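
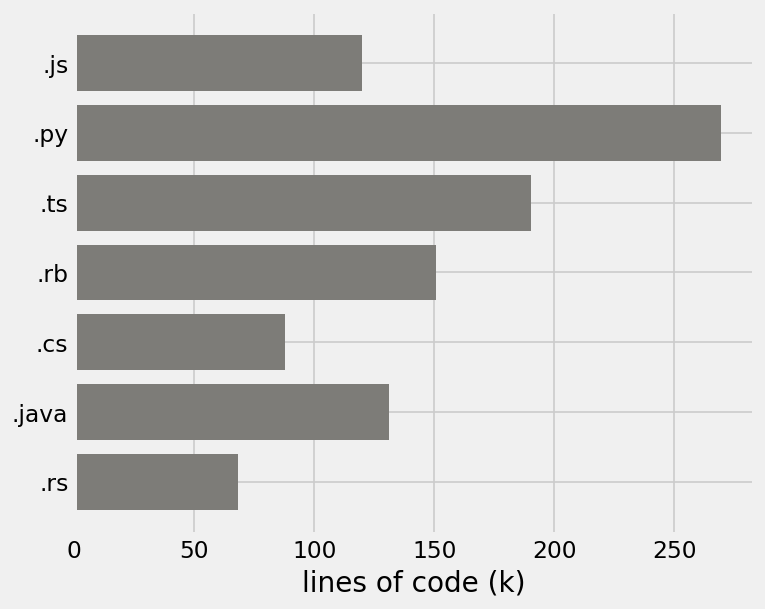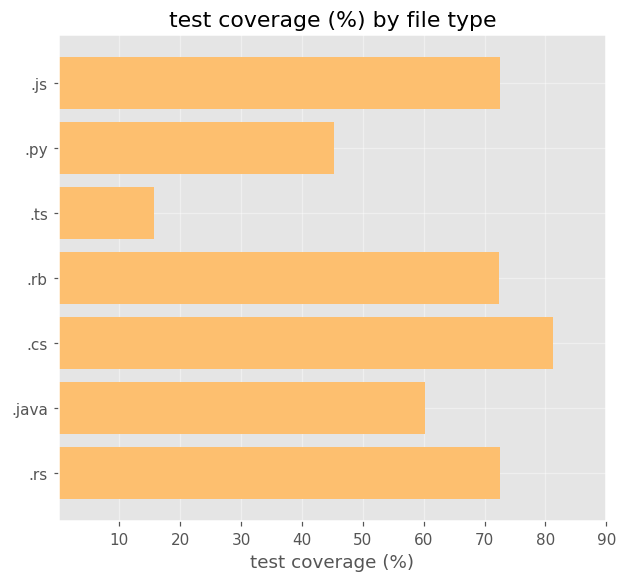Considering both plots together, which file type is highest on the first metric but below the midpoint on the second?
Chart 2 median test coverage (%) ≈ 70; below-median file types: .py, .ts, .java. Among those, .py has the highest lines of code (k) (≈ 275).

.py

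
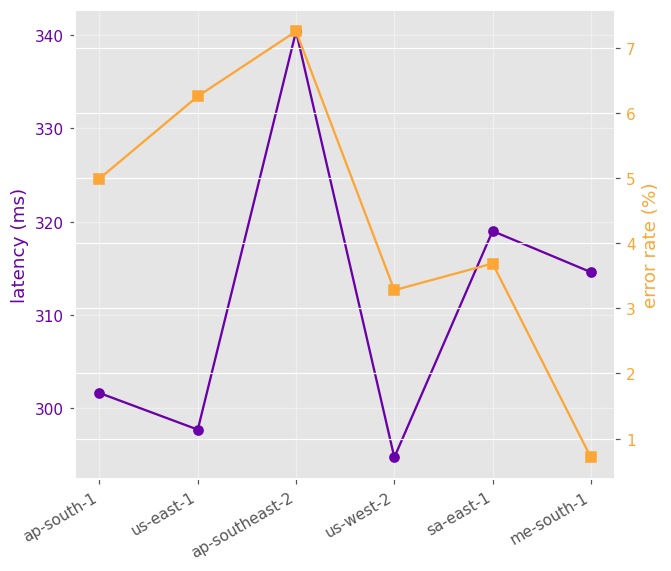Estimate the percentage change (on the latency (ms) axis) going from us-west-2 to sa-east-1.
us-west-2 ≈ 295, sa-east-1 ≈ 320; (320 − 295) / 295 ≈ +8.5%.

≈ +8.5%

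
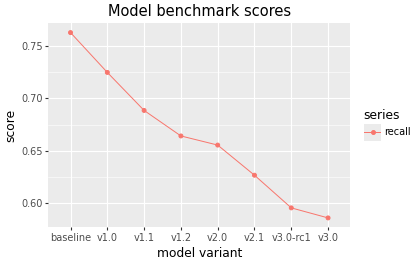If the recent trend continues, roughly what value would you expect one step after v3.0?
≈ 0.56

Last three: 0.62, 0.60, 0.58 → slope ≈ -0.02/step → next ≈ 0.56.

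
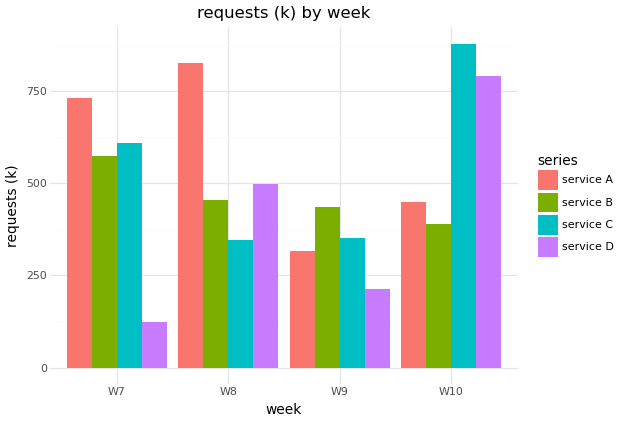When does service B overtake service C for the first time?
W7: service B ≈ 600 vs service C ≈ 600 (not yet); W8: service B ≈ 500 vs service C ≈ 300 (first crossover).

W8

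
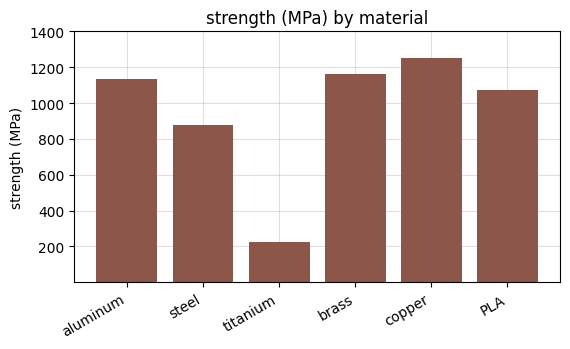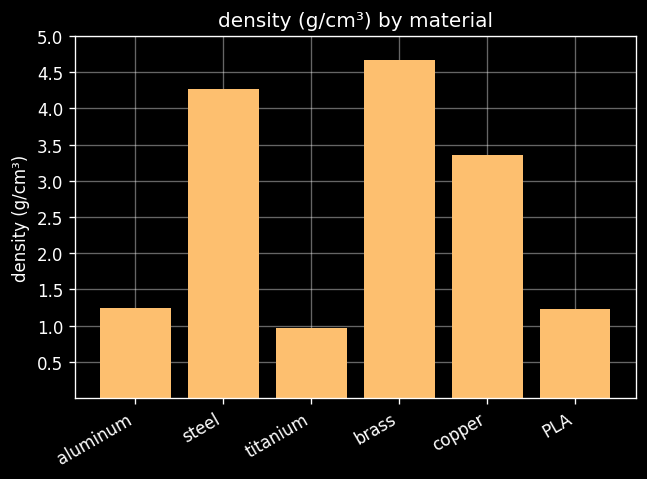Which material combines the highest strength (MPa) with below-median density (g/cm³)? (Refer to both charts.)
Chart 2 median density (g/cm³) ≈ 2.5; below-median materials: aluminum, titanium, PLA. Among those, aluminum has the highest strength (MPa) (≈ 1200).

aluminum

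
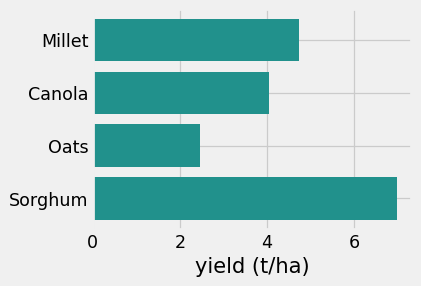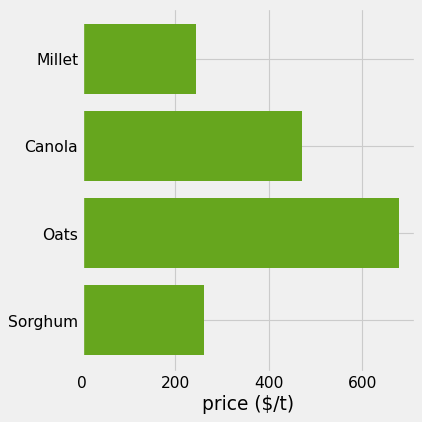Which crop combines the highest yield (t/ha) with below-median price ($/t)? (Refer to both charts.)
Chart 2 median price ($/t) ≈ 400; below-median crops: Millet, Sorghum. Among those, Sorghum has the highest yield (t/ha) (≈ 7).

Sorghum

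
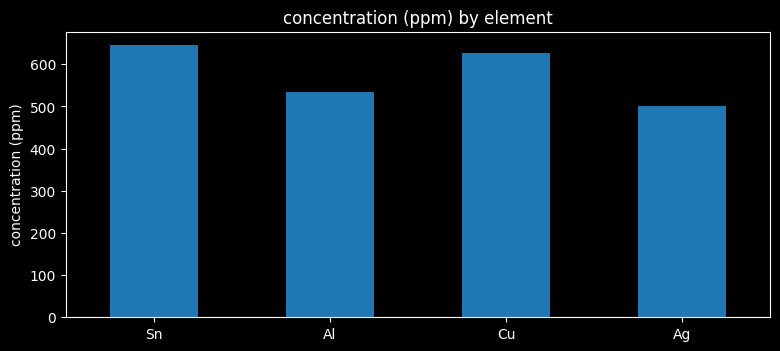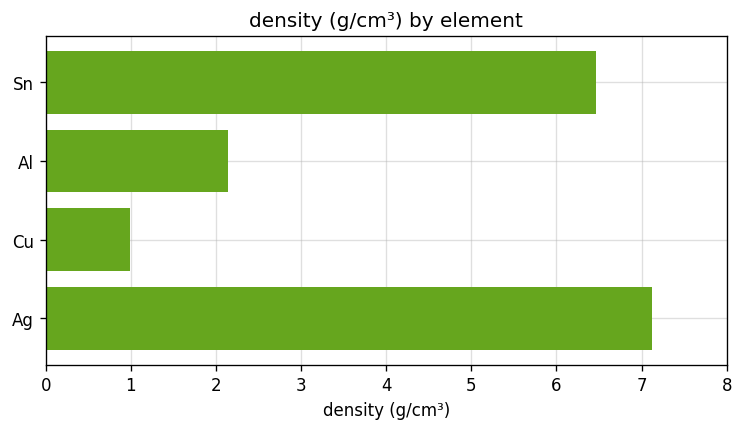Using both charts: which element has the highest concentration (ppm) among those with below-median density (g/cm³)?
Chart 2 median density (g/cm³) ≈ 4; below-median elements: Al, Cu. Among those, Cu has the highest concentration (ppm) (≈ 600).

Cu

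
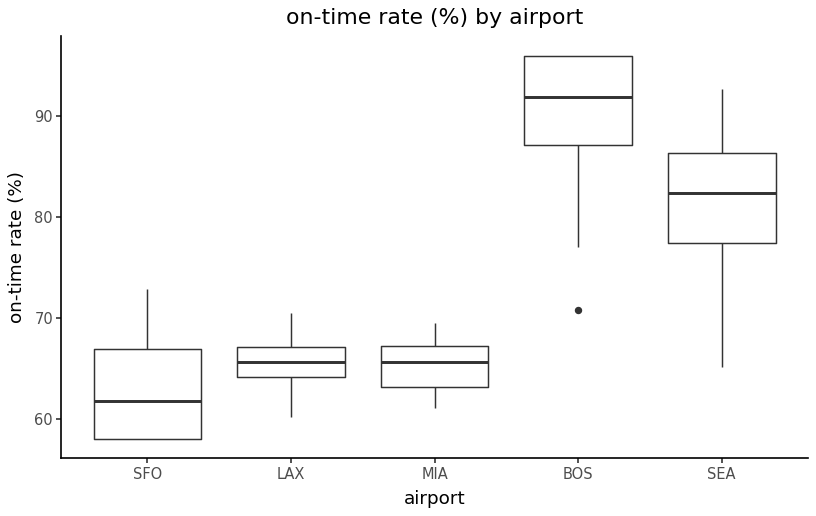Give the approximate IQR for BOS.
≈ 10

Q3 ≈ 95, Q1 ≈ 85; IQR ≈ 10.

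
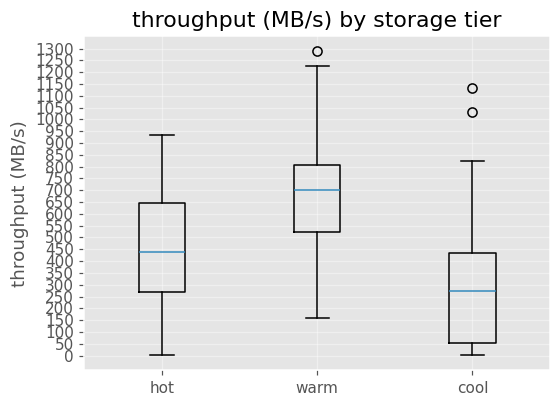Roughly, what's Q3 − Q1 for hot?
Q3 ≈ 650, Q1 ≈ 250; IQR ≈ 400.

≈ 400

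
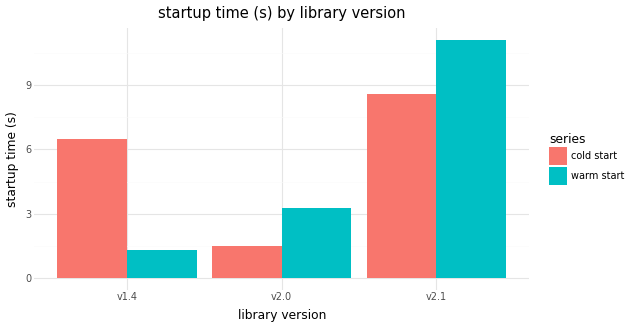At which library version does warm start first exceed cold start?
v1.4: warm start ≈ 1 vs cold start ≈ 6 (not yet); v2.0: warm start ≈ 3 vs cold start ≈ 1 (first crossover).

v2.0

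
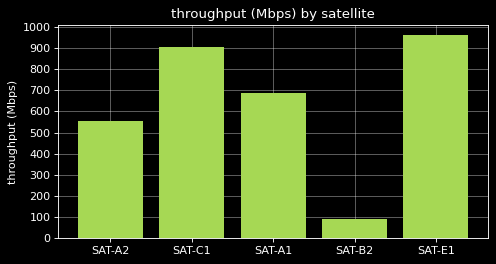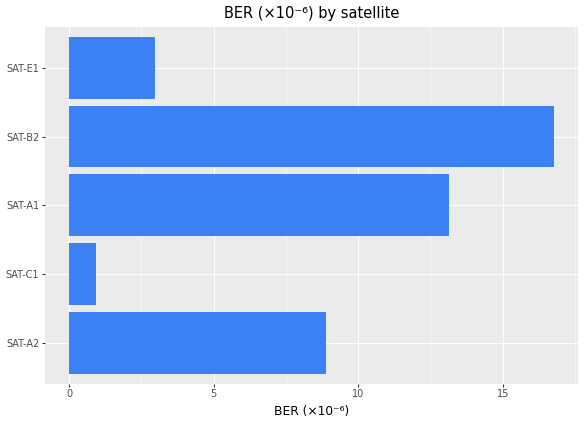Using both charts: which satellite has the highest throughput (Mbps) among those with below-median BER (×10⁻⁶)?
SAT-E1

Chart 2 median BER (×10⁻⁶) ≈ 8; below-median satellites: SAT-C1, SAT-E1. Among those, SAT-E1 has the highest throughput (Mbps) (≈ 1000).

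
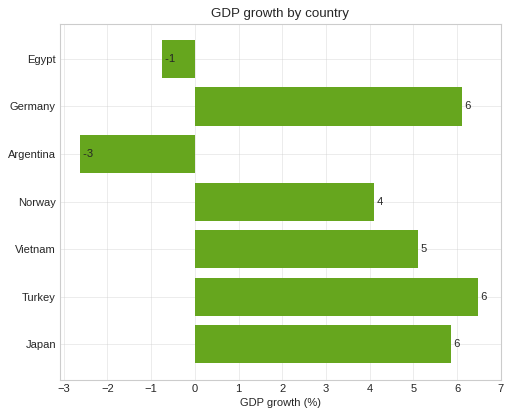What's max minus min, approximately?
≈ 9

Max Turkey ≈ 6, min Argentina ≈ -3; range ≈ 9.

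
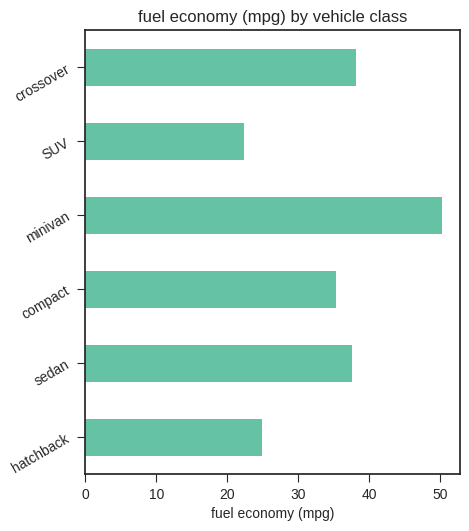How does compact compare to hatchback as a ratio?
≈ 1.4×

compact ≈ 35, hatchback ≈ 25; 35/25 ≈ 1.4.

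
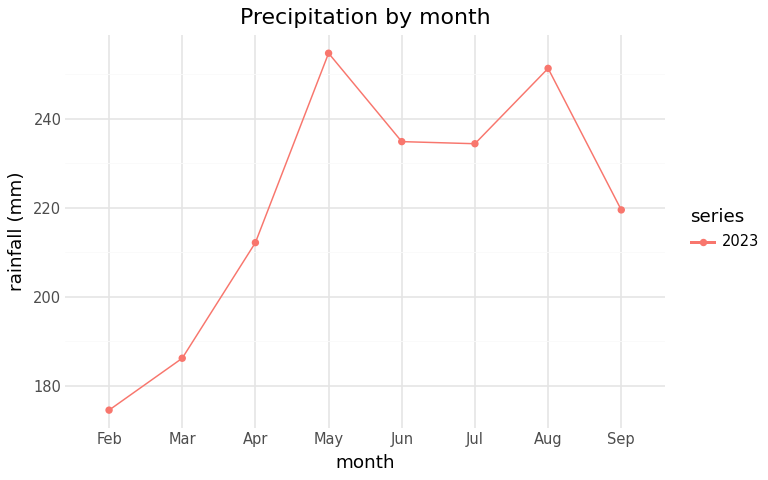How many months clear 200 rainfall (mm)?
6

Above 200: Apr, May, Jun, Jul, Aug, Sep.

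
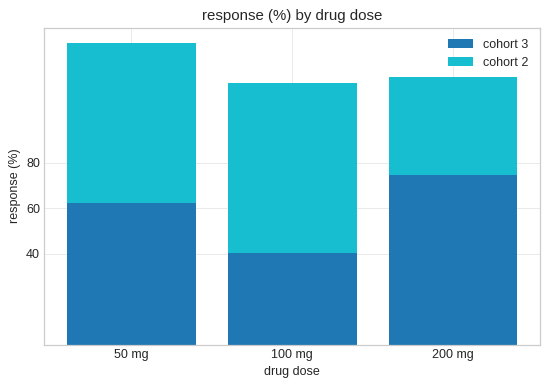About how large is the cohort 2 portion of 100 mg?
cohort 2 top ≈ 120, bottom ≈ 40; segment ≈ 80.

≈ 80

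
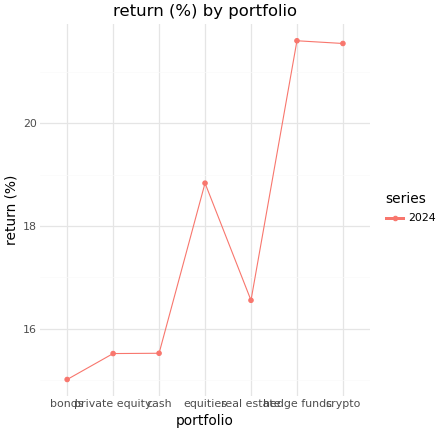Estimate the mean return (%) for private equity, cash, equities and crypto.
≈ 18

(16 + 16 + 19 + 22) / 4 ≈ 18.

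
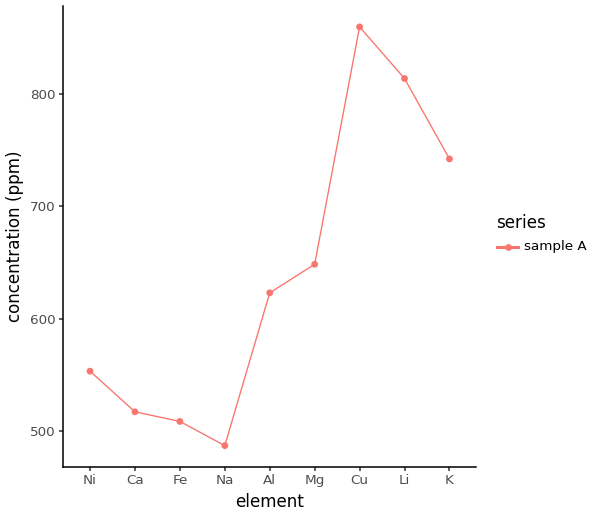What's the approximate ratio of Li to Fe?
Li ≈ 800, Fe ≈ 500; 800/500 ≈ 1.6.

≈ 1.6×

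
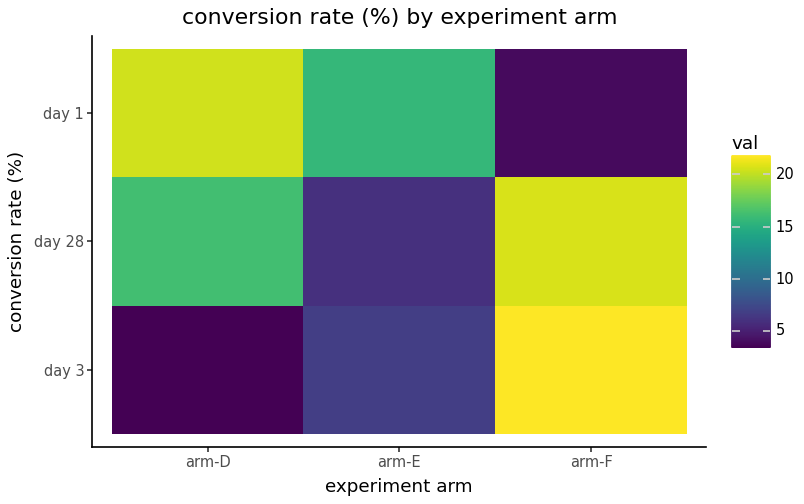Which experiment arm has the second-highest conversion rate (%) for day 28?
arm-D

Top 3 for day 28: arm-F ≈ 20, arm-D ≈ 16, arm-E ≈ 6.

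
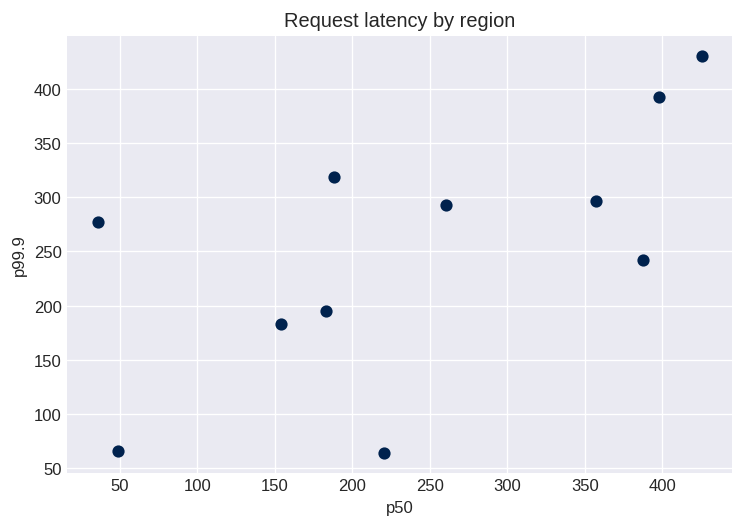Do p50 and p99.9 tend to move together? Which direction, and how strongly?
Points are positively correlated; moderate (|r| ≈ 0.6).

positive, moderate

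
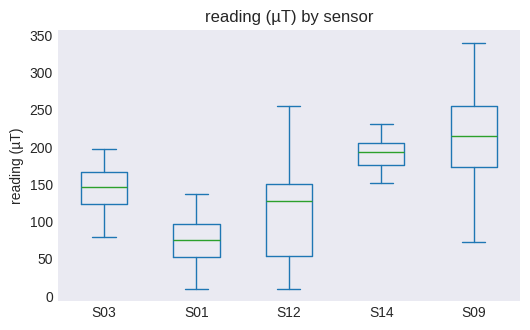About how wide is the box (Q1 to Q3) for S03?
≈ 40

Q3 ≈ 160, Q1 ≈ 120; IQR ≈ 40.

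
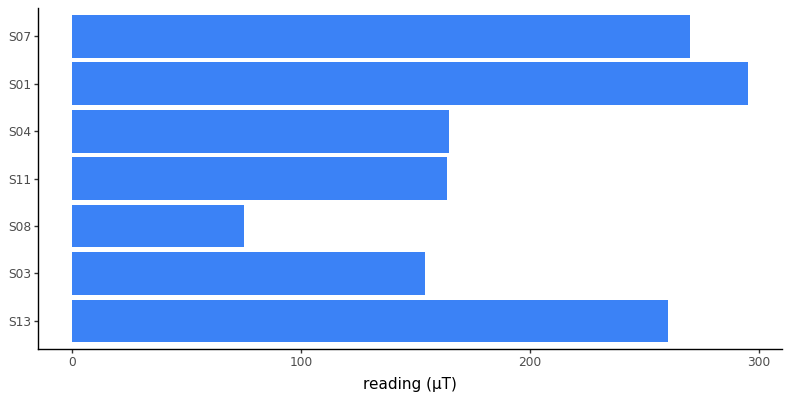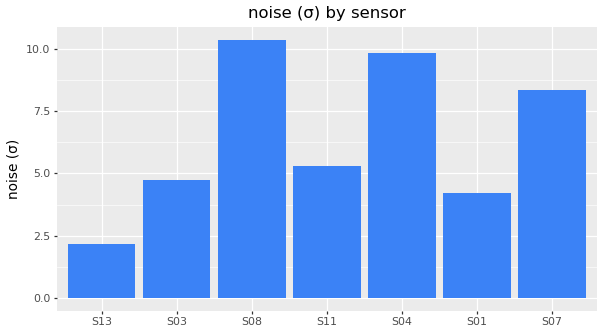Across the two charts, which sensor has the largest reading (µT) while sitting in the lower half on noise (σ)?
S01

Chart 2 median noise (σ) ≈ 5; below-median sensors: S13, S03, S01. Among those, S01 has the highest reading (µT) (≈ 300).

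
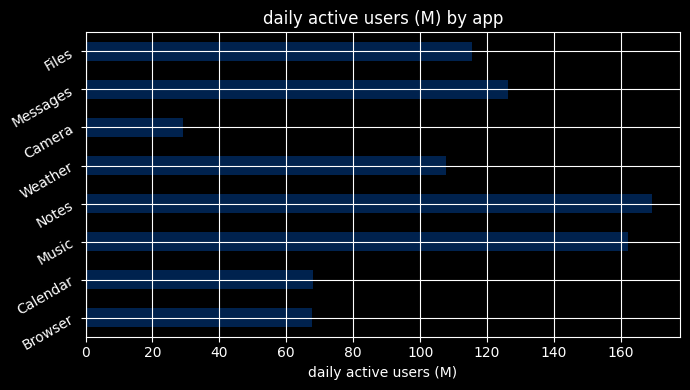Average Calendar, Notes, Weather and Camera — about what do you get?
≈ 85

(60 + 160 + 100 + 20) / 4 ≈ 85.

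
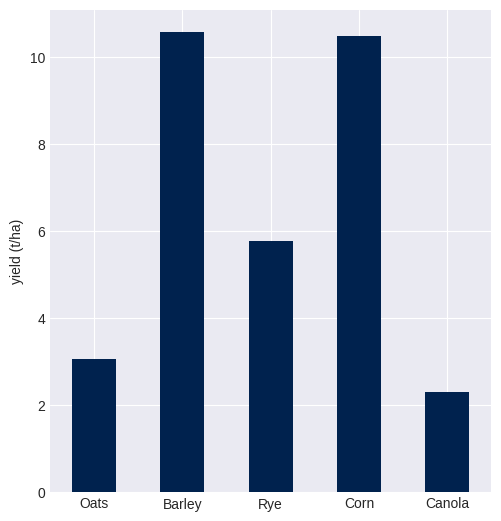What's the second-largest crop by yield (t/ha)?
Top 3: Barley ≈ 11, Corn ≈ 10, Rye ≈ 6.

Corn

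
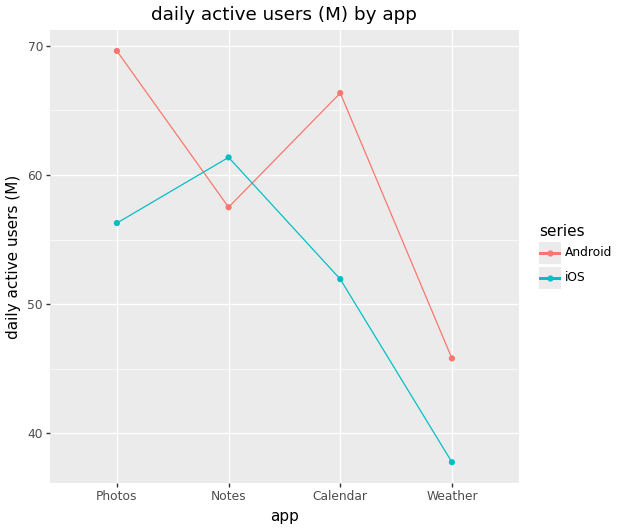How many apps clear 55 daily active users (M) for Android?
3

Above 55: Photos, Notes, Calendar.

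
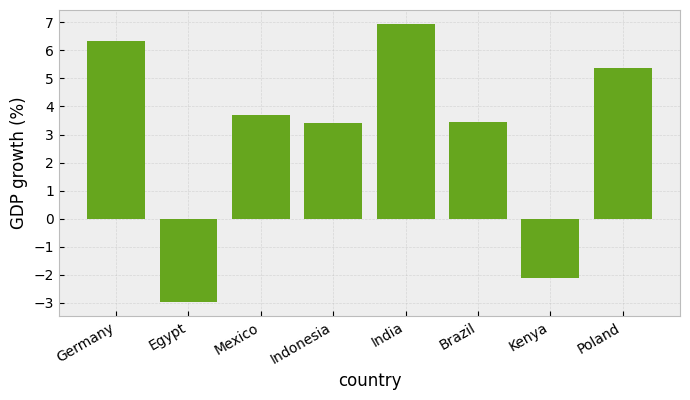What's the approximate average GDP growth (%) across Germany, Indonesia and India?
(6 + 3 + 7) / 3 ≈ 5.

≈ 5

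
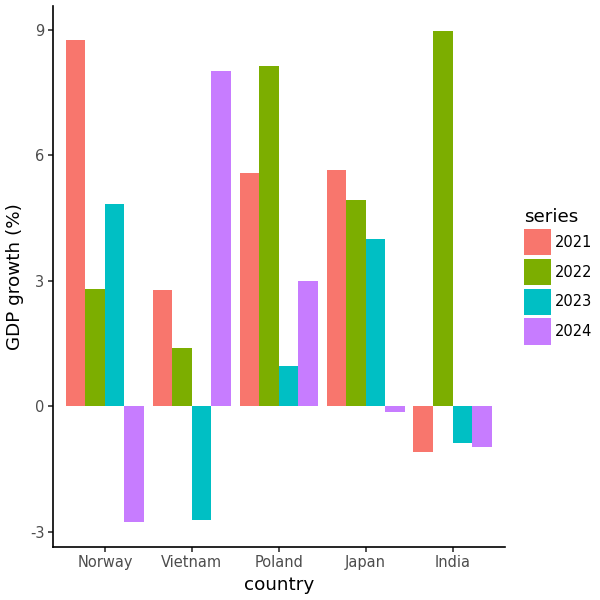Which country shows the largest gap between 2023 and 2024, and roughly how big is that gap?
Vietnam: 2023 ≈ -3, 2024 ≈ 8 → gap ≈ 11. Next-largest (Norway) is only ≈ 8.

Vietnam, ≈ 11 %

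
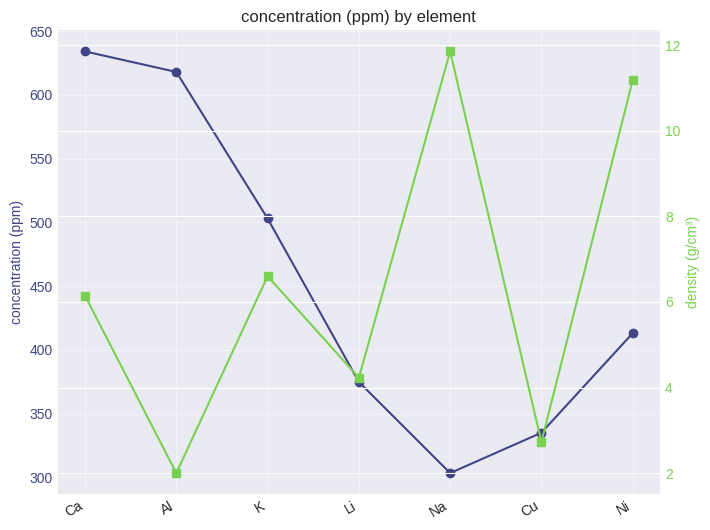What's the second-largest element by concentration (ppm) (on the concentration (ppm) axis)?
Al

Top 3 (on the concentration (ppm) axis): Ca ≈ 650, Al ≈ 600, K ≈ 500.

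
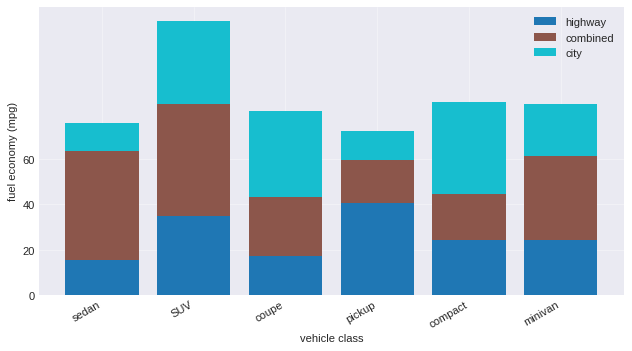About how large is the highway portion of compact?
highway top ≈ 20, bottom ≈ 0; segment ≈ 20.

≈ 20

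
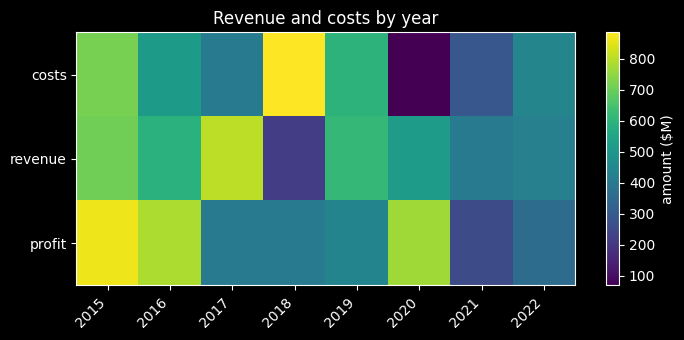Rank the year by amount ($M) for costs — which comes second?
Top 3 for costs: 2018 ≈ 900, 2015 ≈ 700, 2019 ≈ 600.

2015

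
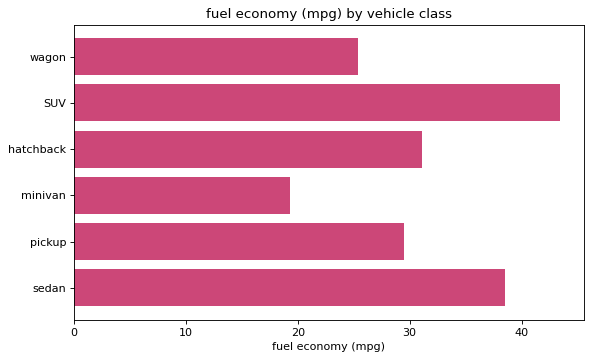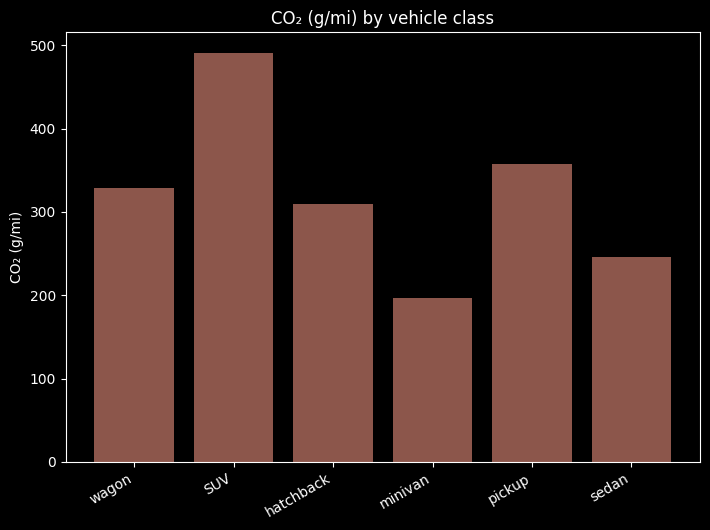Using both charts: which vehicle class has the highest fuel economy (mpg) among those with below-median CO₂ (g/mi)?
Chart 2 median CO₂ (g/mi) ≈ 300; below-median vehicle classes: hatchback, minivan, sedan. Among those, sedan has the highest fuel economy (mpg) (≈ 40).

sedan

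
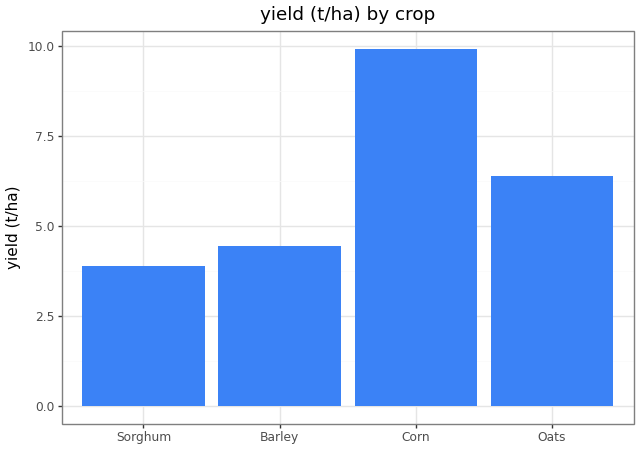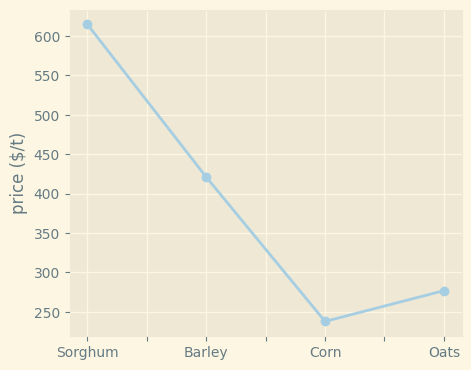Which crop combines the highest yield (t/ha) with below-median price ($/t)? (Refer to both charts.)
Corn

Chart 2 median price ($/t) ≈ 300; below-median crops: Corn, Oats. Among those, Corn has the highest yield (t/ha) (≈ 10).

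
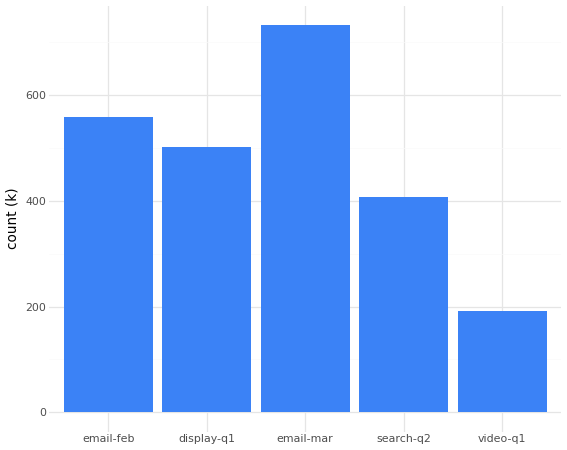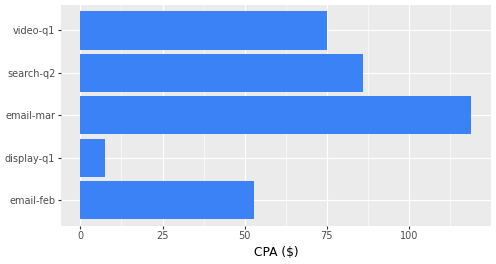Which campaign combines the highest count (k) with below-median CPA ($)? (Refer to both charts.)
Chart 2 median CPA ($) ≈ 80; below-median campaigns: email-feb, display-q1. Among those, email-feb has the highest count (k) (≈ 600).

email-feb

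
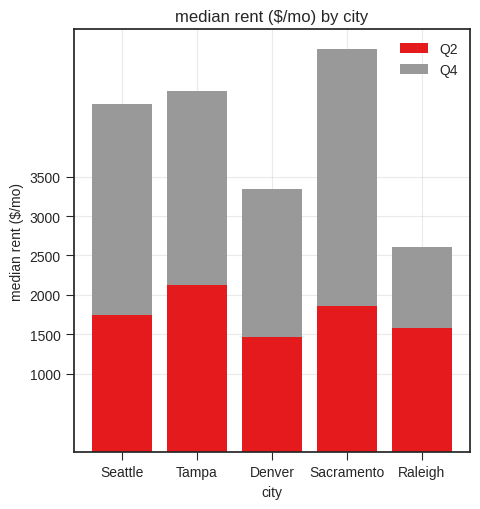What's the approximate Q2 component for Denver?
Q2 top ≈ 1500, bottom ≈ 0; segment ≈ 1500.

≈ 1500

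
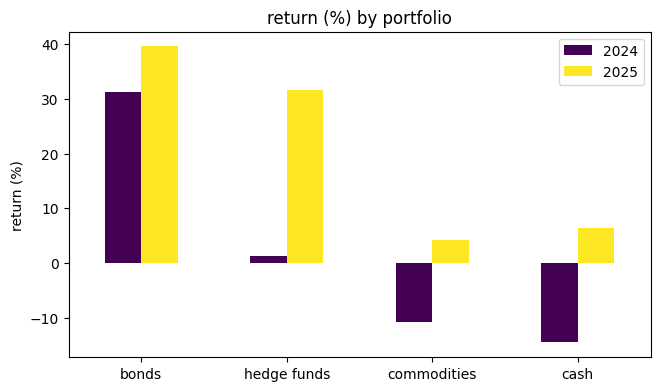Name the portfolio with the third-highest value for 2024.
commodities

Top 4 for 2024: bonds ≈ 30, hedge funds ≈ 0, commodities ≈ -10, cash ≈ -15.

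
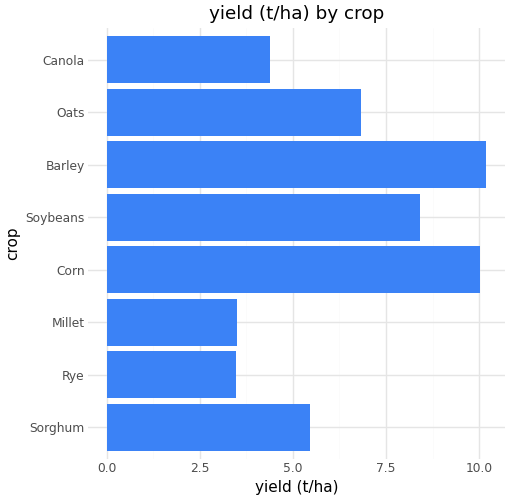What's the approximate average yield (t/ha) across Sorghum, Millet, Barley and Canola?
(5 + 3 + 10 + 4) / 4 ≈ 6.

≈ 6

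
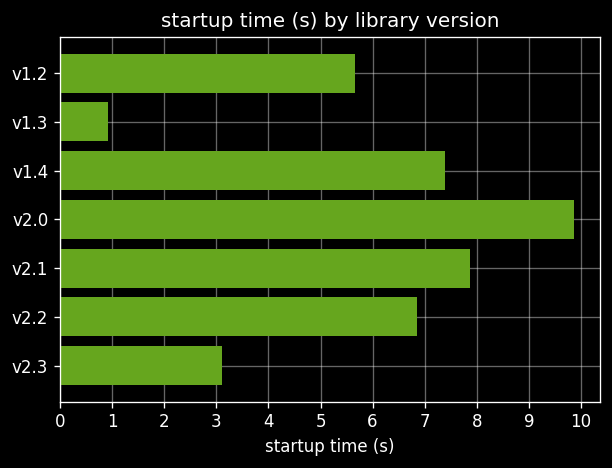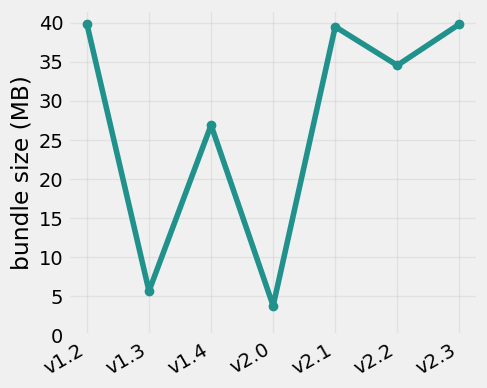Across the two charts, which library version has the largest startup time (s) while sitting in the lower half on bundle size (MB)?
Chart 2 median bundle size (MB) ≈ 35; below-median library versions: v1.3, v1.4, v2.0. Among those, v2.0 has the highest startup time (s) (≈ 10).

v2.0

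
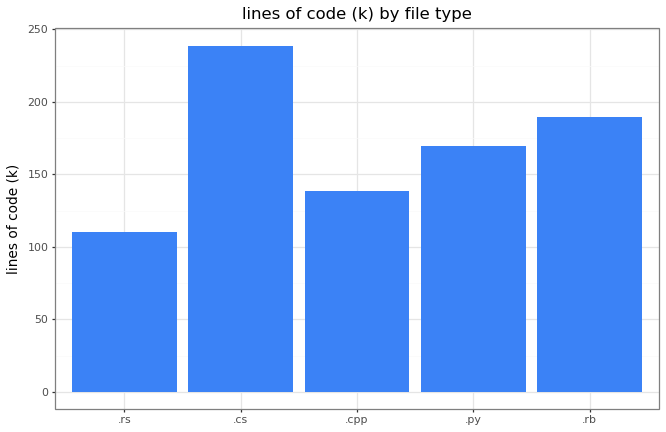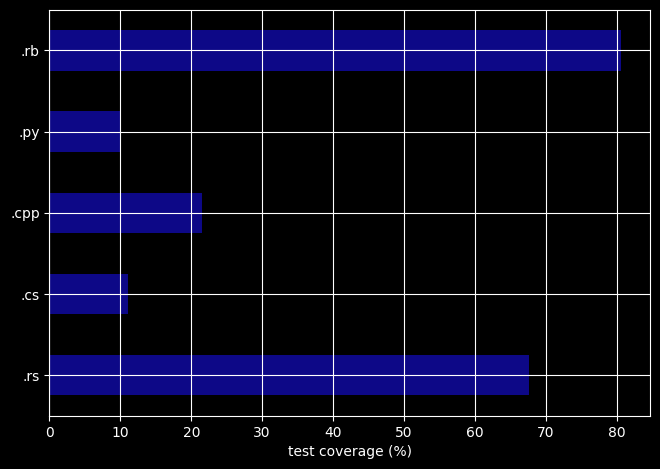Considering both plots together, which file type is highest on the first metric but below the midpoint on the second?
Chart 2 median test coverage (%) ≈ 20; below-median file types: .cs, .py. Among those, .cs has the highest lines of code (k) (≈ 250).

.cs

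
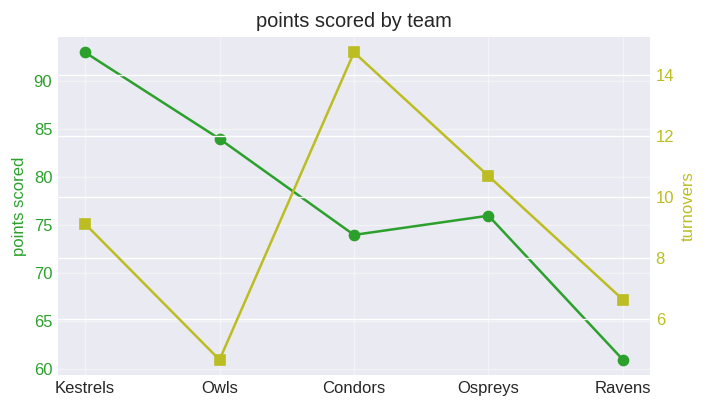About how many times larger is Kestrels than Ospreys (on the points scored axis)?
Kestrels ≈ 95, Ospreys ≈ 75; 95/75 ≈ 1.27.

≈ 1.27×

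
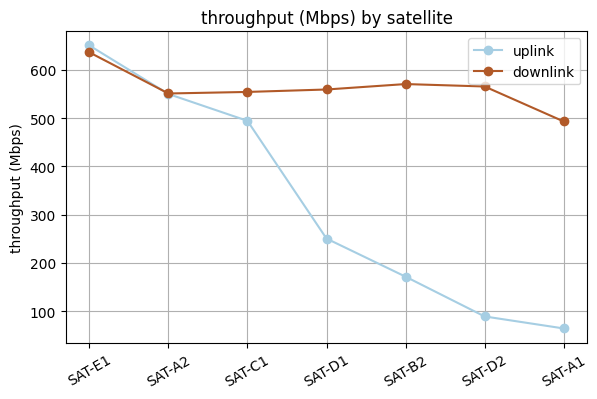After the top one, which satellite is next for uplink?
SAT-A2

Top 3 for uplink: SAT-E1 ≈ 650, SAT-A2 ≈ 550, SAT-C1 ≈ 500.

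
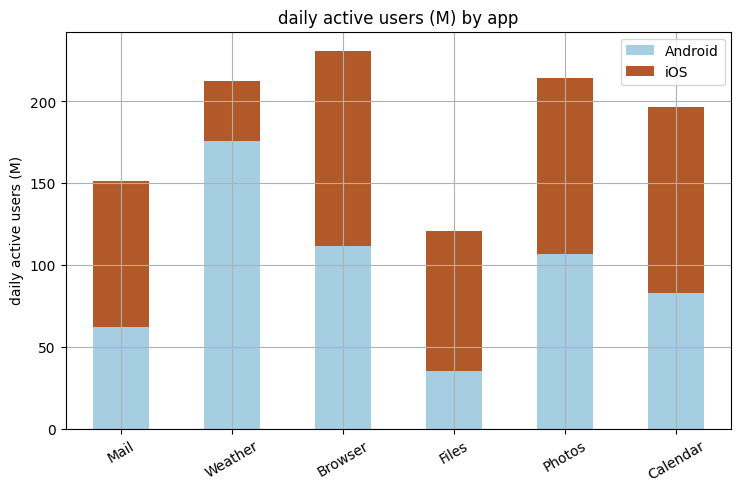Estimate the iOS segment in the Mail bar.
iOS top ≈ 160, bottom ≈ 60; segment ≈ 100.

≈ 100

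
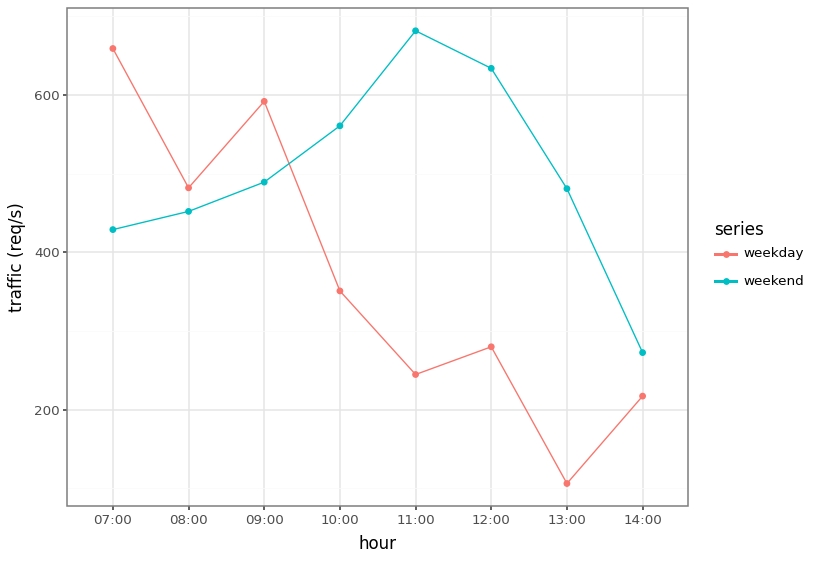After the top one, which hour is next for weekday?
09:00

Top 3 for weekday: 07:00 ≈ 650, 09:00 ≈ 600, 08:00 ≈ 500.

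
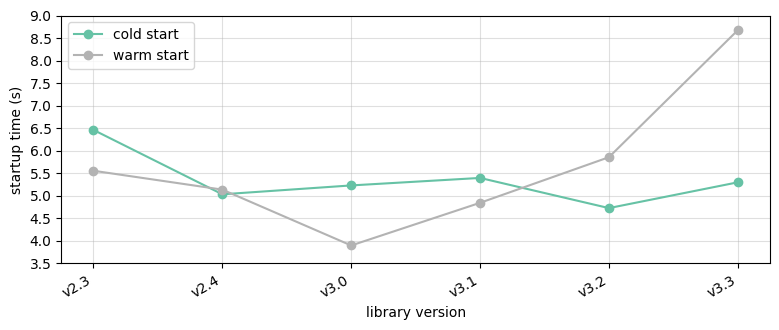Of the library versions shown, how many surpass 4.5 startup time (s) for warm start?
5

Above 4.5: v2.3, v2.4, v3.1, v3.2, v3.3.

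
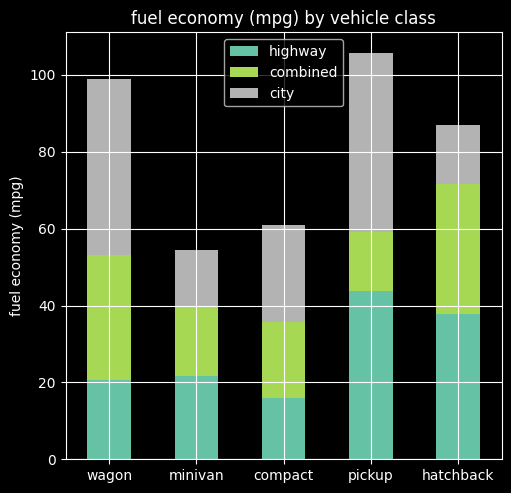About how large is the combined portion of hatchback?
≈ 30

combined top ≈ 70, bottom ≈ 40; segment ≈ 30.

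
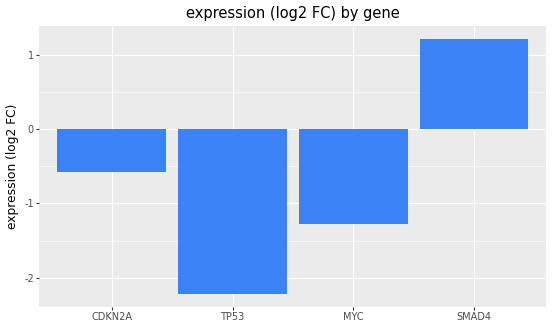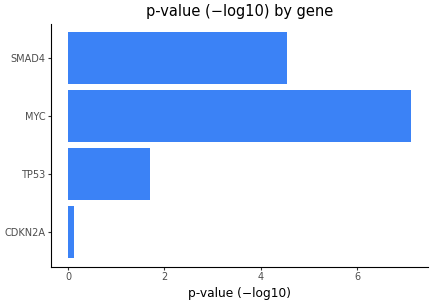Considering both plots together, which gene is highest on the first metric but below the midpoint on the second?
CDKN2A

Chart 2 median p-value (−log10) ≈ 3; below-median genes: CDKN2A, TP53. Among those, CDKN2A has the highest expression (log2 FC) (≈ -0.6).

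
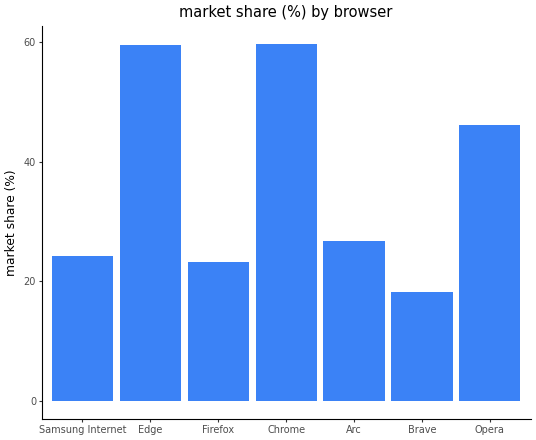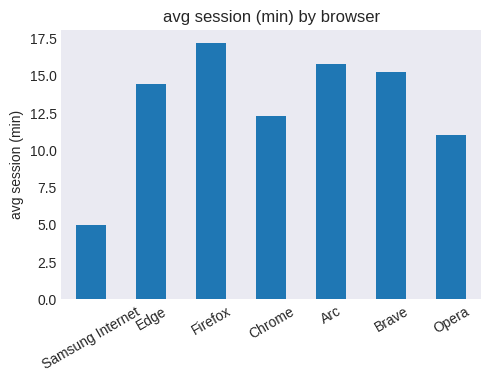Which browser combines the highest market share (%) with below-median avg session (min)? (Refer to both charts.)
Chrome

Chart 2 median avg session (min) ≈ 14; below-median browsers: Samsung Internet, Chrome, Opera. Among those, Chrome has the highest market share (%) (≈ 60).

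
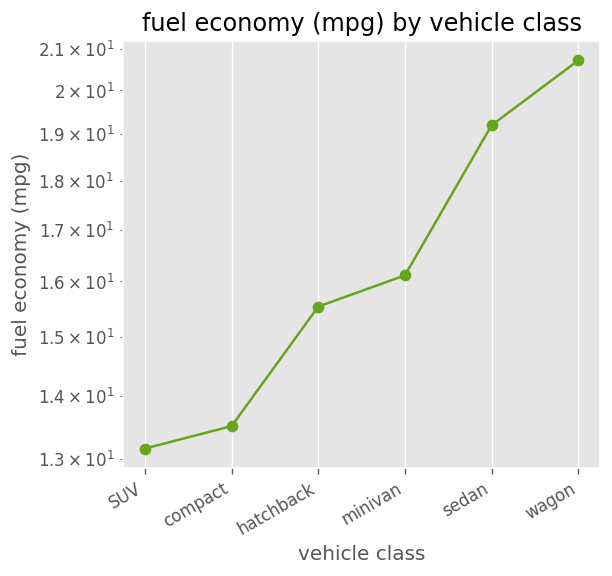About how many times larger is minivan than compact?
minivan ≈ 16, compact ≈ 14; 16/14 ≈ 1.14.

≈ 1.14×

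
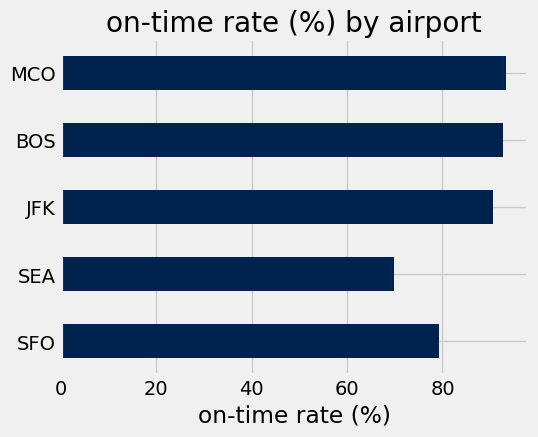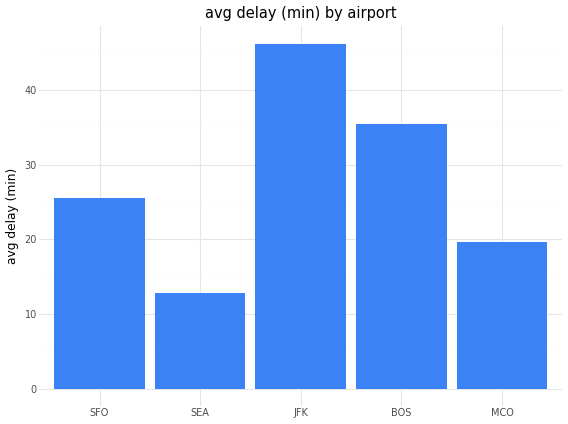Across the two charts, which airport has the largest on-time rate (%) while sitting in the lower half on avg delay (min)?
Chart 2 median avg delay (min) ≈ 25; below-median airports: SEA, MCO. Among those, MCO has the highest on-time rate (%) (≈ 90).

MCO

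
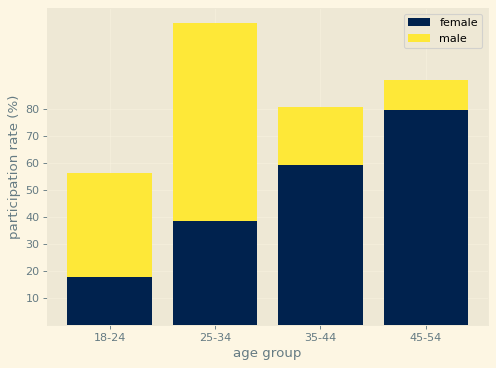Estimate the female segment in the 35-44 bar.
female top ≈ 60, bottom ≈ 0; segment ≈ 60.

≈ 60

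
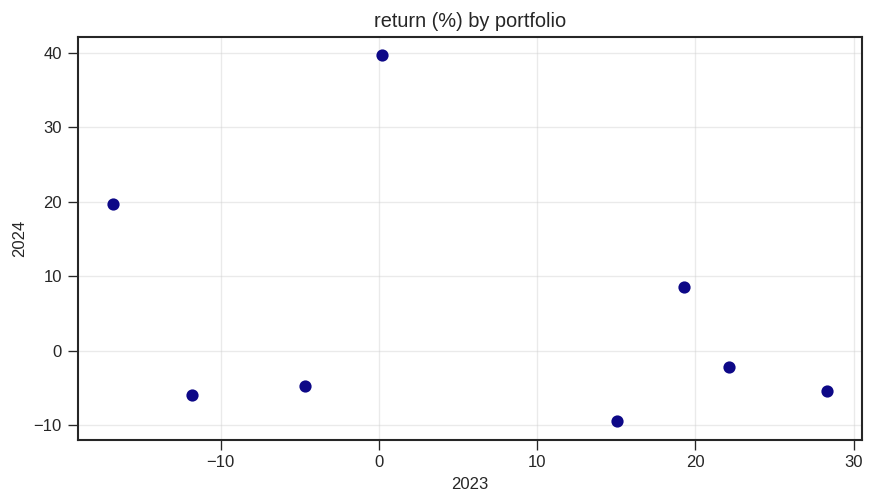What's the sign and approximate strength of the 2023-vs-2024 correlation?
Points are negatively correlated; weak (|r| ≈ 0.3).

negative, weak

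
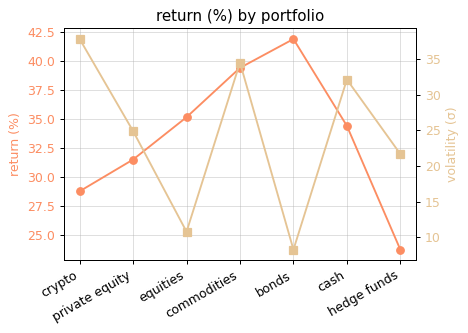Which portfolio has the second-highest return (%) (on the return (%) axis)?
commodities

Top 3 (on the return (%) axis): bonds ≈ 42, commodities ≈ 40, equities ≈ 36.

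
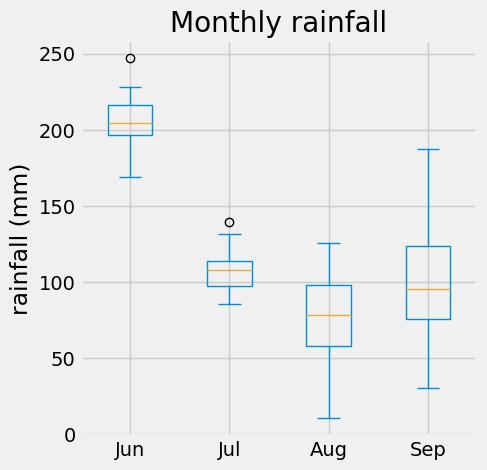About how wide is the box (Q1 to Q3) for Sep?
≈ 40

Q3 ≈ 120, Q1 ≈ 80; IQR ≈ 40.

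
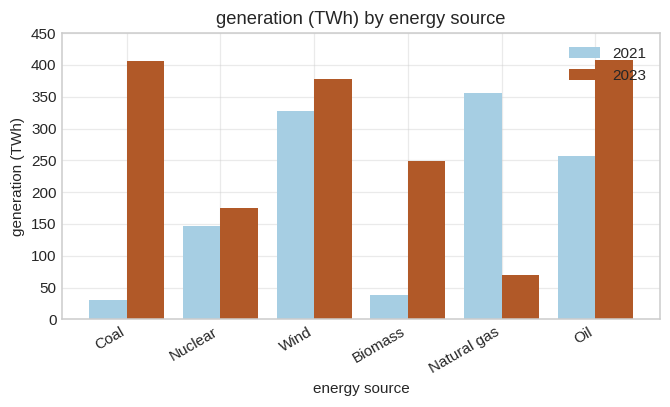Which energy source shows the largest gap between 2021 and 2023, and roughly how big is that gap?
Coal: 2021 ≈ 50, 2023 ≈ 400 → gap ≈ 350. Next-largest (Natural gas) is only ≈ 300.

Coal, ≈ 350 TWh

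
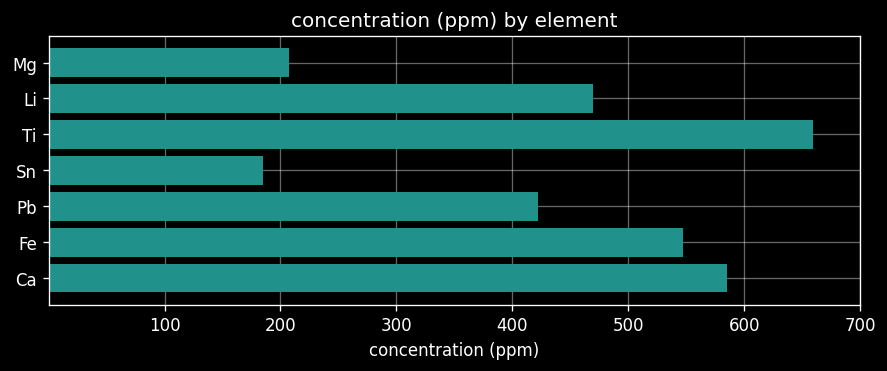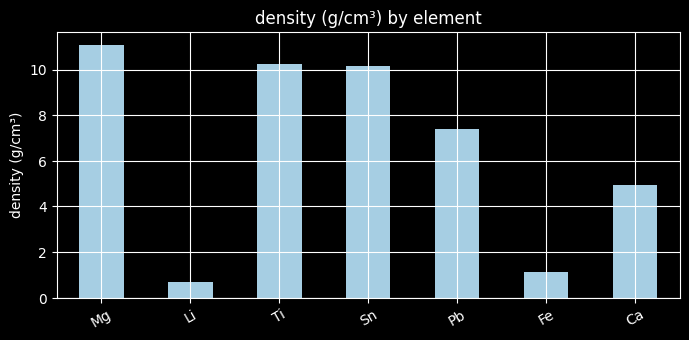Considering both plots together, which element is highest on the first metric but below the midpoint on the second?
Ca

Chart 2 median density (g/cm³) ≈ 8; below-median elements: Li, Fe, Ca. Among those, Ca has the highest concentration (ppm) (≈ 600).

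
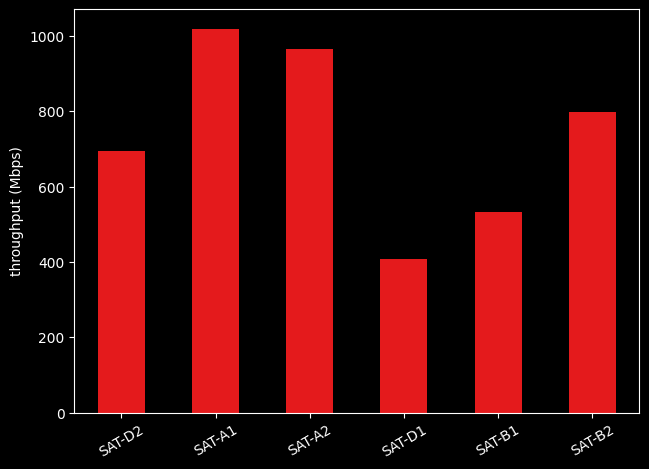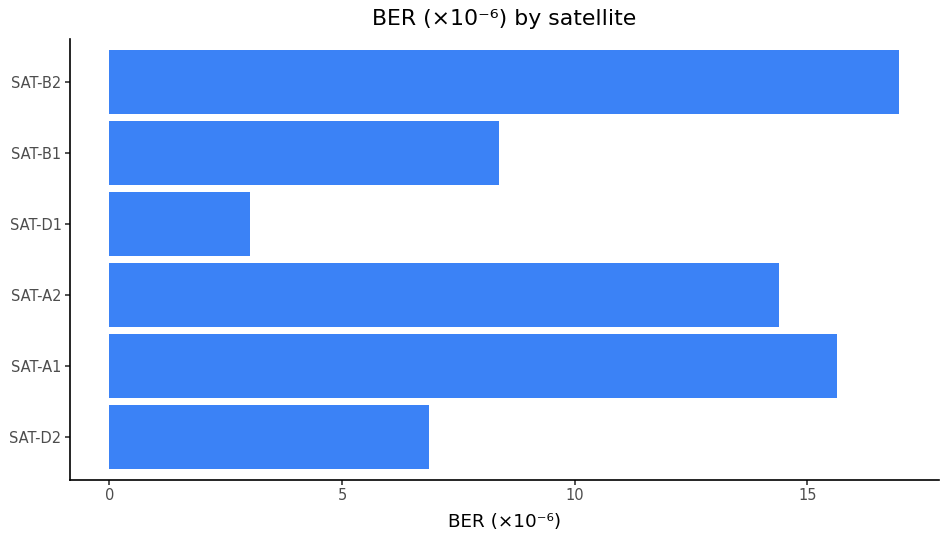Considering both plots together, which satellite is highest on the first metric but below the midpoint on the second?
SAT-D2

Chart 2 median BER (×10⁻⁶) ≈ 12; below-median satellites: SAT-D2, SAT-D1, SAT-B1. Among those, SAT-D2 has the highest throughput (Mbps) (≈ 700).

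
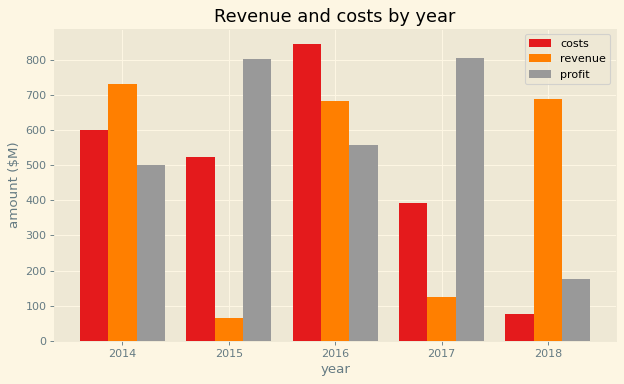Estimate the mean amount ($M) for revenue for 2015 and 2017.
≈ 100

(100 + 100) / 2 ≈ 100.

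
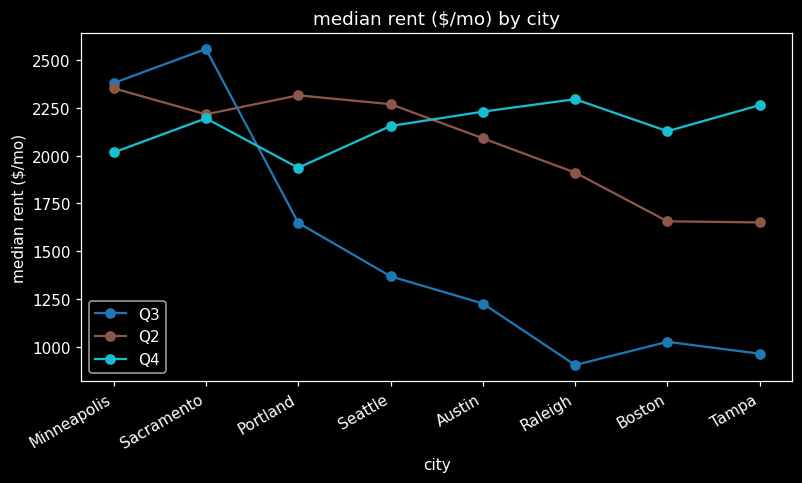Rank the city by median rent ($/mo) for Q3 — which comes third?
Portland

Top 4 for Q3: Sacramento ≈ 2600, Minneapolis ≈ 2400, Portland ≈ 1600, Seattle ≈ 1400.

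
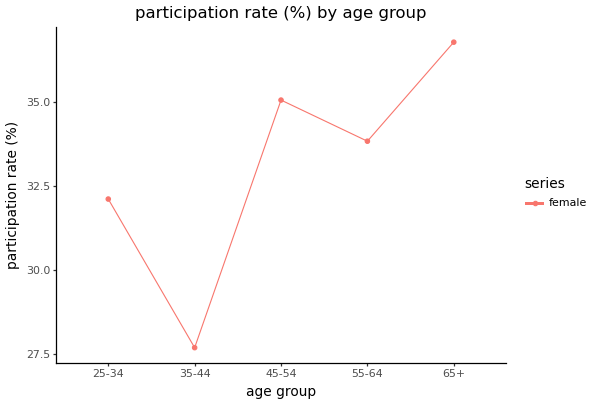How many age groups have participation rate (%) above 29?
4

Above 29: 25-34, 45-54, 55-64, 65+.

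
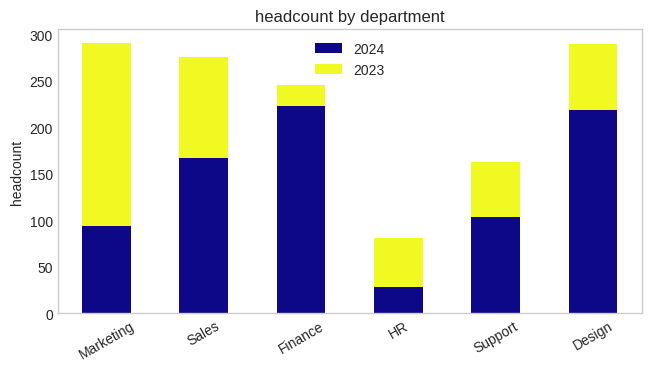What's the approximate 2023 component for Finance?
≈ 25

2023 top ≈ 250, bottom ≈ 225; segment ≈ 25.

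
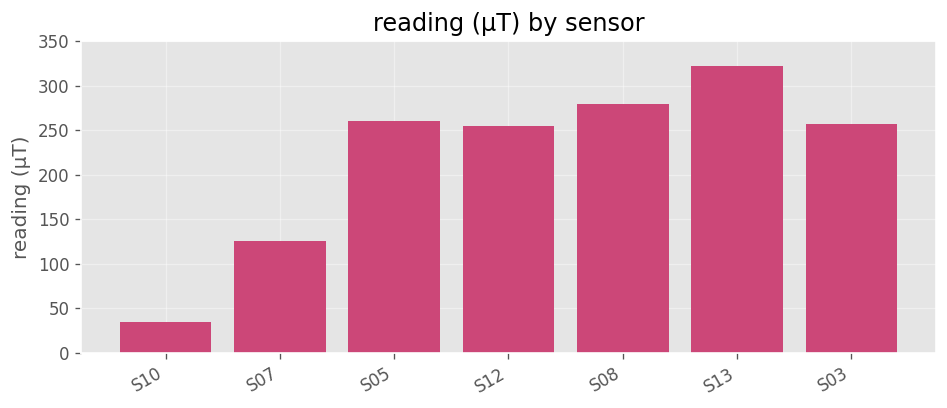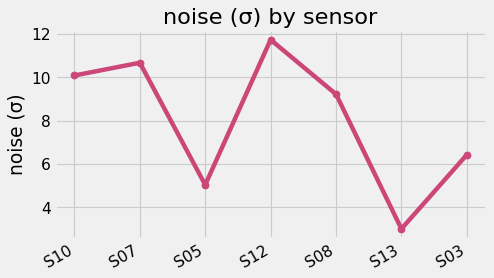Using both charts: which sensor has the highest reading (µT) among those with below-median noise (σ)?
S13

Chart 2 median noise (σ) ≈ 10; below-median sensors: S05, S13, S03. Among those, S13 has the highest reading (µT) (≈ 300).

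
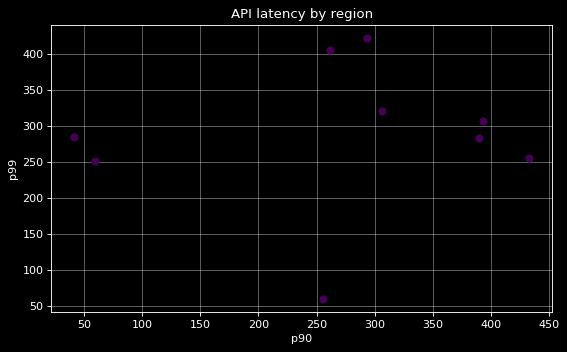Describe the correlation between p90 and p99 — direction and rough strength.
no clear correlation

Points are roughly uncorrelated; weak (|r| ≈ 0.1).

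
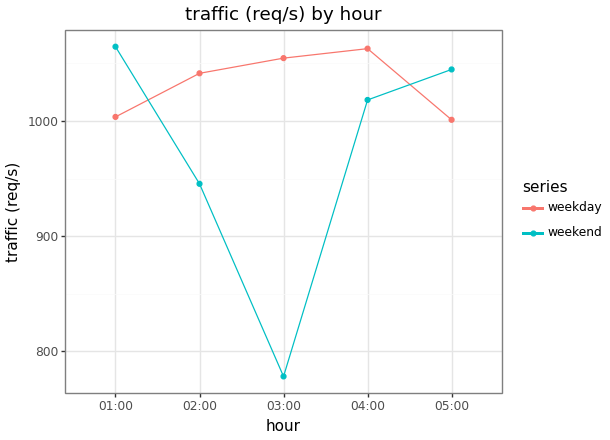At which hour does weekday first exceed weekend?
01:00: weekday ≈ 1000 vs weekend ≈ 1075 (not yet); 02:00: weekday ≈ 1050 vs weekend ≈ 950 (first crossover).

02:00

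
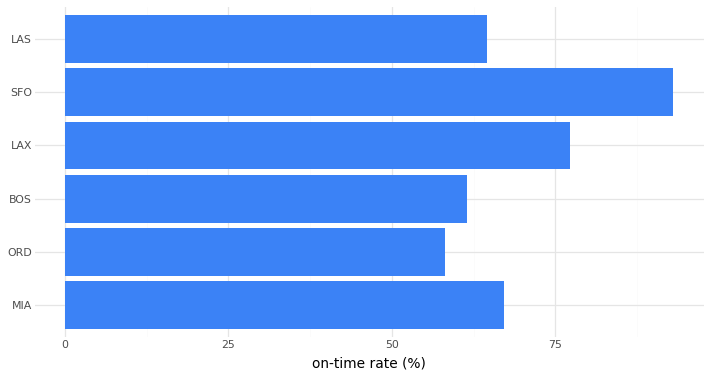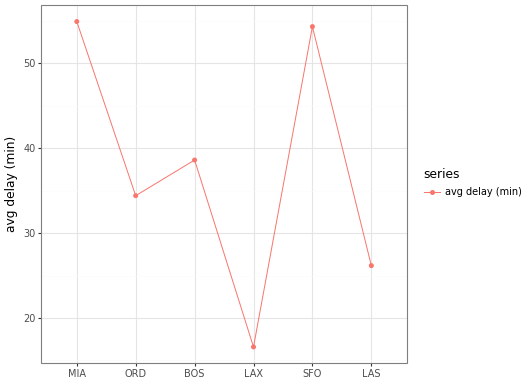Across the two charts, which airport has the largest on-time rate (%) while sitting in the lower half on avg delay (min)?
LAX

Chart 2 median avg delay (min) ≈ 40; below-median airports: ORD, LAX, LAS. Among those, LAX has the highest on-time rate (%) (≈ 80).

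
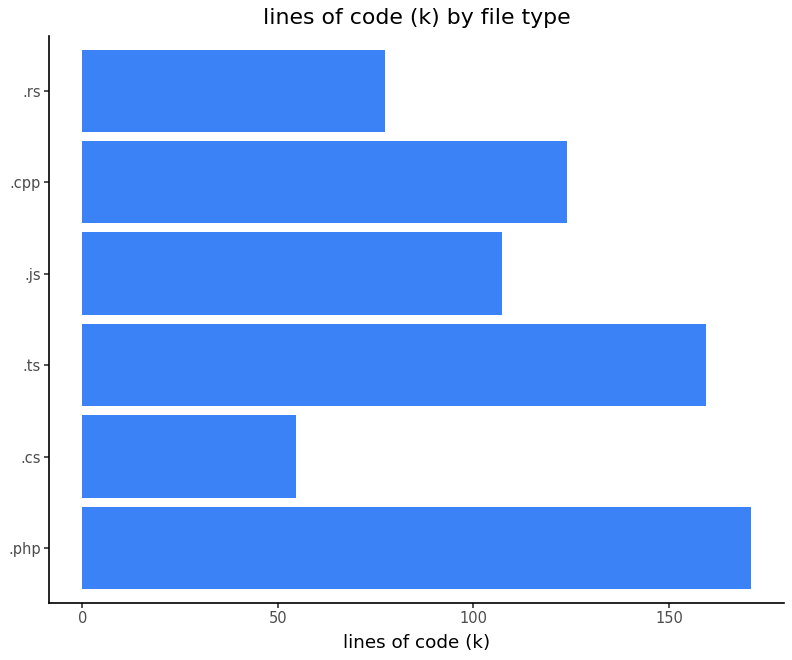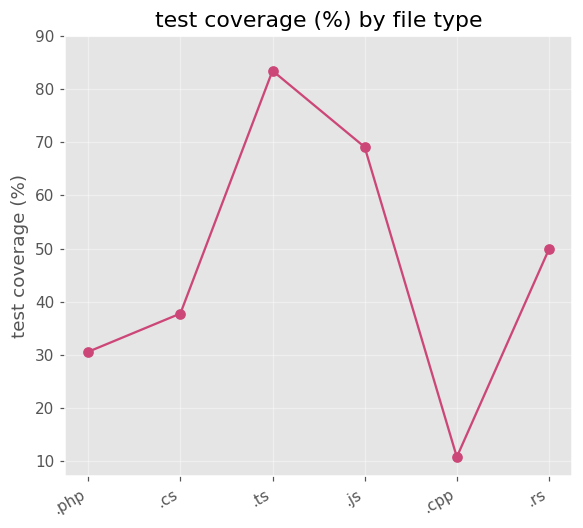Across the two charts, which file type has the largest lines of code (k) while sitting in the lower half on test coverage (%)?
.php

Chart 2 median test coverage (%) ≈ 40; below-median file types: .php, .cs, .cpp. Among those, .php has the highest lines of code (k) (≈ 180).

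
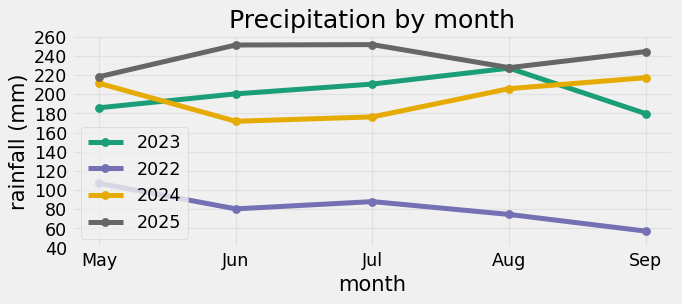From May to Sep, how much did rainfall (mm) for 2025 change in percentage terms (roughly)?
≈ +9.1%

May ≈ 220, Sep ≈ 240; (240 − 220) / 220 ≈ +9.1%.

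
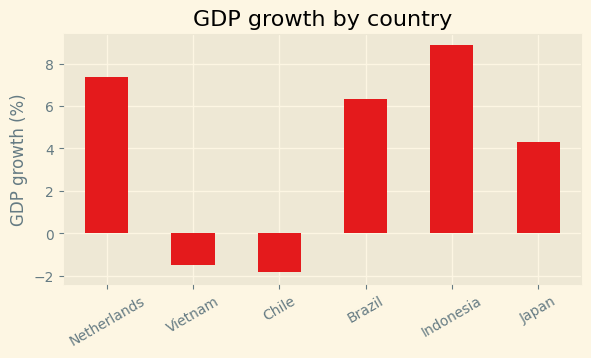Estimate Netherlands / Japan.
≈ 1.75×

Netherlands ≈ 7, Japan ≈ 4; 7/4 ≈ 1.75.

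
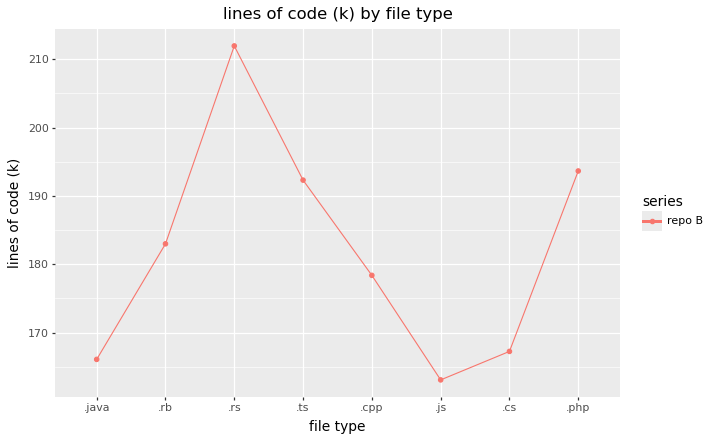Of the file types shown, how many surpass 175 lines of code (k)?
5

Above 175: .rb, .rs, .ts, .cpp, .php.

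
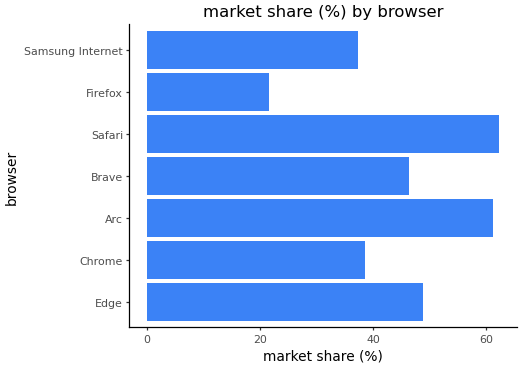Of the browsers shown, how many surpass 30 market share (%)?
Above 30: Edge, Chrome, Arc, Brave, Safari, Samsung Internet.

6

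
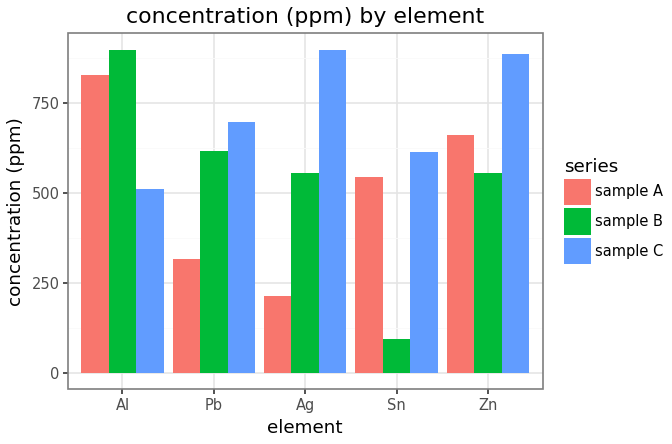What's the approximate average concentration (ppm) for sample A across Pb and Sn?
≈ 400

(300 + 500) / 2 ≈ 400.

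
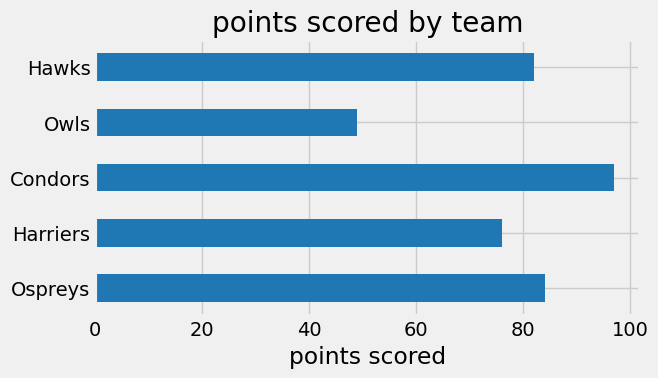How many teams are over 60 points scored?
4

Above 60: Ospreys, Harriers, Condors, Hawks.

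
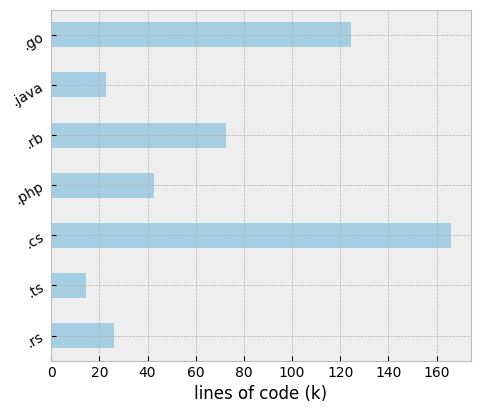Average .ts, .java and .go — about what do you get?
(20 + 20 + 120) / 3 ≈ 53.

≈ 53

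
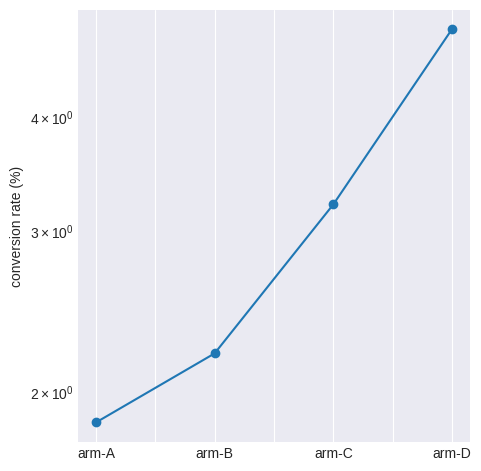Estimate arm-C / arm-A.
arm-C ≈ 3.0, arm-A ≈ 2.0; 3.0/2.0 ≈ 1.5.

≈ 1.5×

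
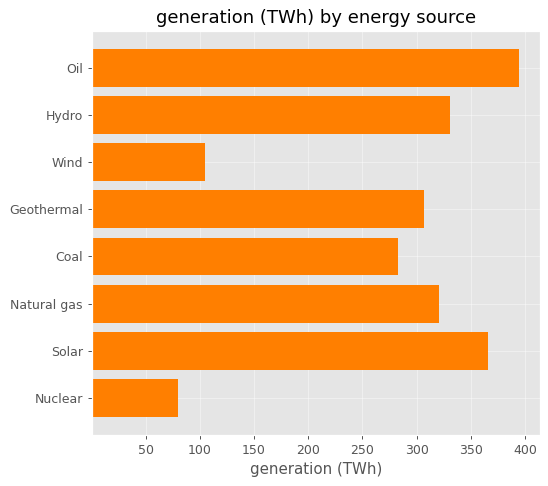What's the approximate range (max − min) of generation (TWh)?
≈ 300

Max Oil ≈ 400, min Nuclear ≈ 100; range ≈ 300.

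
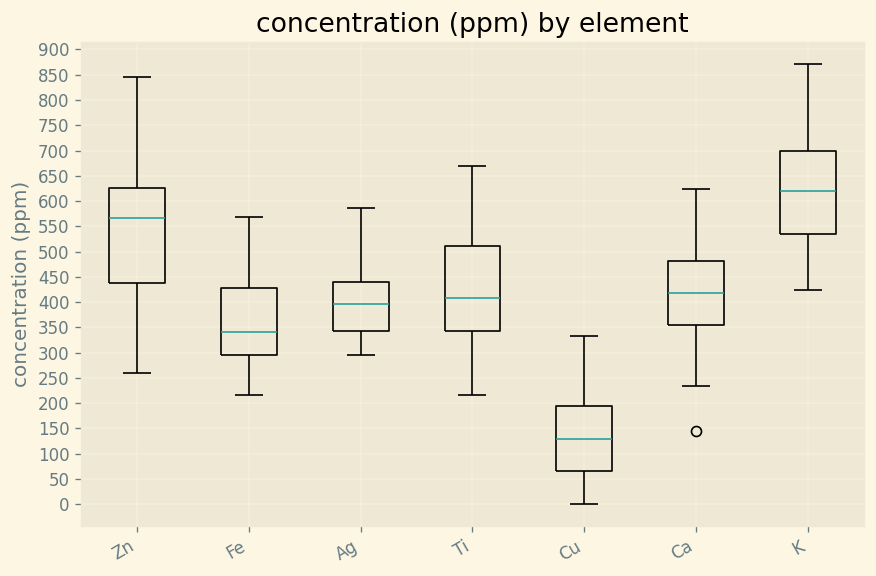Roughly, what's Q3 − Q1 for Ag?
≈ 100

Q3 ≈ 450, Q1 ≈ 350; IQR ≈ 100.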